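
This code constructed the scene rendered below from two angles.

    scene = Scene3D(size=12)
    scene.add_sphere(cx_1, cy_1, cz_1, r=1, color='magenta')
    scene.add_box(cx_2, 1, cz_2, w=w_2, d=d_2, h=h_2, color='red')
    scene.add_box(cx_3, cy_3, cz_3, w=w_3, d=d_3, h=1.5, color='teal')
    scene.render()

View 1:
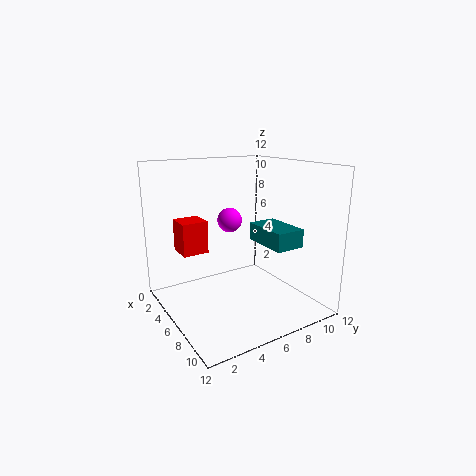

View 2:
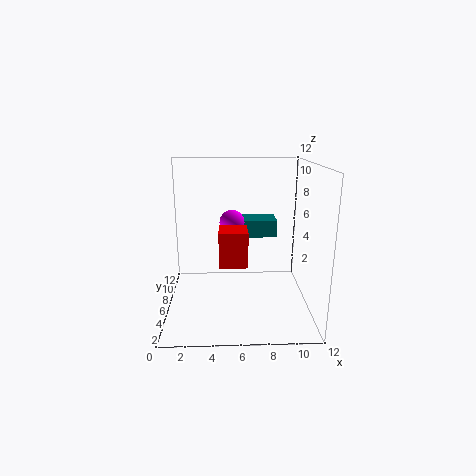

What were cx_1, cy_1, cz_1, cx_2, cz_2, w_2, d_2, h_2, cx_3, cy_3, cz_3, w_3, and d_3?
cx_1 = 5.5; cy_1 = 5.5; cz_1 = 7.5; cx_2 = 4.5; cz_2 = 5.5; w_2 = 2; d_2 = 2; h_2 = 2.5; cx_3 = 5.5; cy_3 = 7.5; cz_3 = 5.5; w_3 = 4; d_3 = 2.5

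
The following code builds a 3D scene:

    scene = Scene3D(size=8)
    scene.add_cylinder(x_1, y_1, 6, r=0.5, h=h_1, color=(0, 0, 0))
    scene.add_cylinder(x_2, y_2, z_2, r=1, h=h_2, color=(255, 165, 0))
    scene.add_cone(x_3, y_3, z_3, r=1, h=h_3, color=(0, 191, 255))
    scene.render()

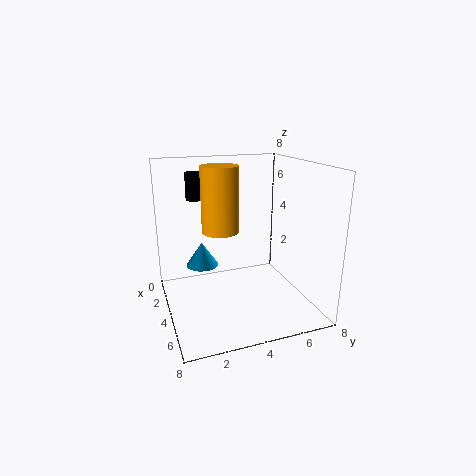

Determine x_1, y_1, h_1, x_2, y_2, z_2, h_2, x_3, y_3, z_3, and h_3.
x_1 = 2.5; y_1 = 2; h_1 = 1.5; x_2 = 4; y_2 = 3; z_2 = 4.5; h_2 = 3.5; x_3 = 1.5; y_3 = 2.5; z_3 = 1.5; h_3 = 1.5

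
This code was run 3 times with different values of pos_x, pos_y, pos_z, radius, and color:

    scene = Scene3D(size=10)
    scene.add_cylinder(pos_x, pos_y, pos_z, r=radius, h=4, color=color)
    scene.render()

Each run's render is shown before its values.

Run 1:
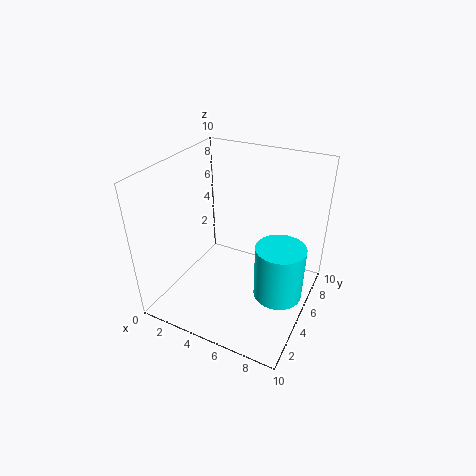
pos_x = 8, pos_y = 5.5, pos_z = 0.75, radius = 1.75, color = 'cyan'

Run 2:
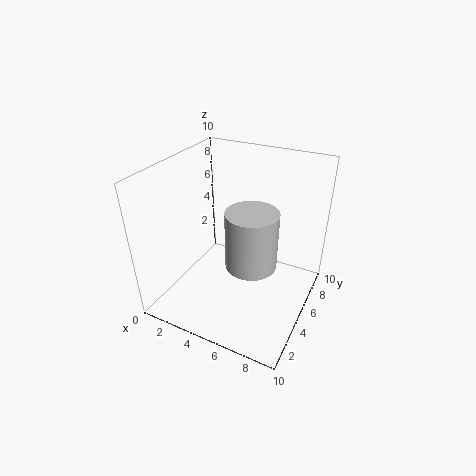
pos_x = 6.25, pos_y = 4.5, pos_z = 3.5, radius = 1.75, color = 'lightgray'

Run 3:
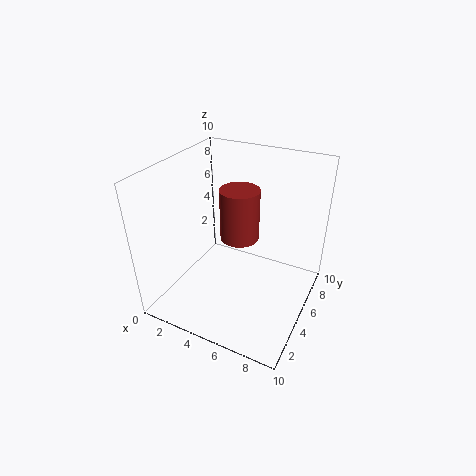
pos_x = 4, pos_y = 7.25, pos_z = 3.5, radius = 1.5, color = 'brown'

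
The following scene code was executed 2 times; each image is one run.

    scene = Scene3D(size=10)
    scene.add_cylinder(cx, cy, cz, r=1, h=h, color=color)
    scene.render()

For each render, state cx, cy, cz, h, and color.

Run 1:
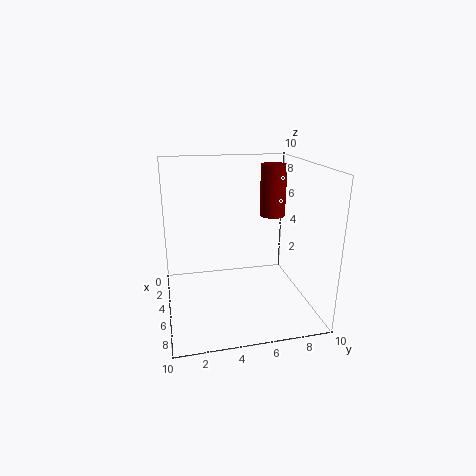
cx = 2, cy = 8.5, cz = 5.5, h = 4, color = 'maroon'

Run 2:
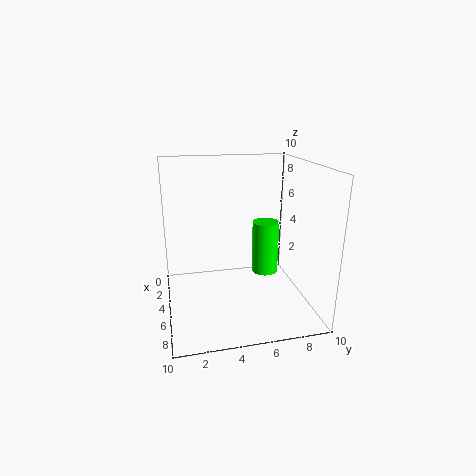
cx = 3.5, cy = 7.5, cz = 1.5, h = 4, color = 'lime'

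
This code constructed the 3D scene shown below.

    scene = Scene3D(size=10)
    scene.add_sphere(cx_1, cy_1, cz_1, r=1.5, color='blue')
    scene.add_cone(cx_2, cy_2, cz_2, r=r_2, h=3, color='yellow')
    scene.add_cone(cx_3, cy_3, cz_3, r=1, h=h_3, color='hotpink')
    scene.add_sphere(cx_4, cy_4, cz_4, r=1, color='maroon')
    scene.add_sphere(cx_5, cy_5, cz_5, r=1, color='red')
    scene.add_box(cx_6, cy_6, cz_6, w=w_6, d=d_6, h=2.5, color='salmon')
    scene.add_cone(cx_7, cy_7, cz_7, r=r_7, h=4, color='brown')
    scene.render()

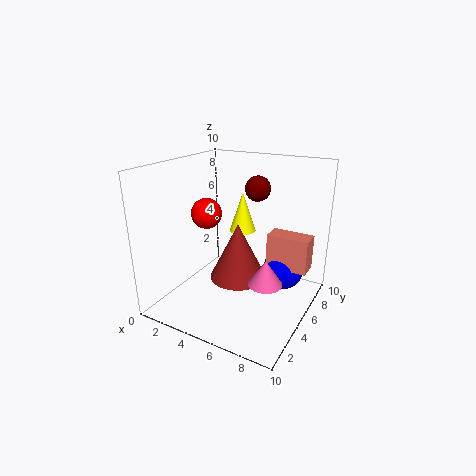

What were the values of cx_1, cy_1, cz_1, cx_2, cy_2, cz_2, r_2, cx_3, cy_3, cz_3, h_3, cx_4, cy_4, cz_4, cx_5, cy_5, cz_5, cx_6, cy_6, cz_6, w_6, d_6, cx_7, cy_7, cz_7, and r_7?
cx_1 = 7.5
cy_1 = 7.5
cz_1 = 2
cx_2 = 4
cy_2 = 7.5
cz_2 = 4.5
r_2 = 1
cx_3 = 8.5
cy_3 = 2
cz_3 = 4
h_3 = 1.5
cx_4 = 4.5
cy_4 = 9
cz_4 = 7.5
cx_5 = 3.5
cy_5 = 3.5
cz_5 = 7
cx_6 = 6.5
cy_6 = 6.5
cz_6 = 2.5
w_6 = 3
d_6 = 1.5
cx_7 = 5
cy_7 = 5
cz_7 = 2
r_7 = 2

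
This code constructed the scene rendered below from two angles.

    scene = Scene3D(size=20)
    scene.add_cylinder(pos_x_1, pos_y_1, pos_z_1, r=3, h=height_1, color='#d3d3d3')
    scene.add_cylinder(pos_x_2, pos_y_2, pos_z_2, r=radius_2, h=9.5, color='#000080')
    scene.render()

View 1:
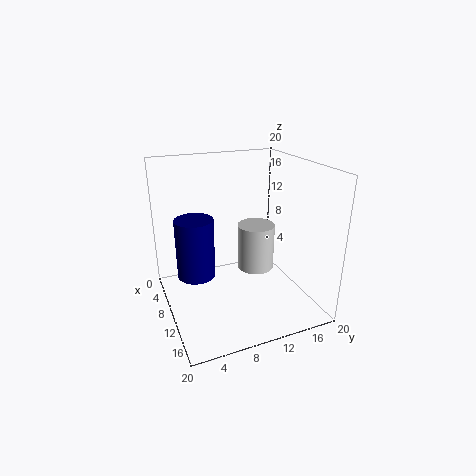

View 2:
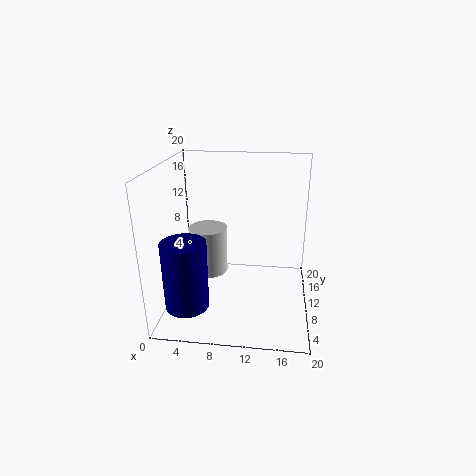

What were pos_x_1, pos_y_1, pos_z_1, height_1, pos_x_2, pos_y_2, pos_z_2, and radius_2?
pos_x_1 = 4.5
pos_y_1 = 15.5
pos_z_1 = 1.5
height_1 = 7.5
pos_x_2 = 3.5
pos_y_2 = 5.5
pos_z_2 = 1.5
radius_2 = 3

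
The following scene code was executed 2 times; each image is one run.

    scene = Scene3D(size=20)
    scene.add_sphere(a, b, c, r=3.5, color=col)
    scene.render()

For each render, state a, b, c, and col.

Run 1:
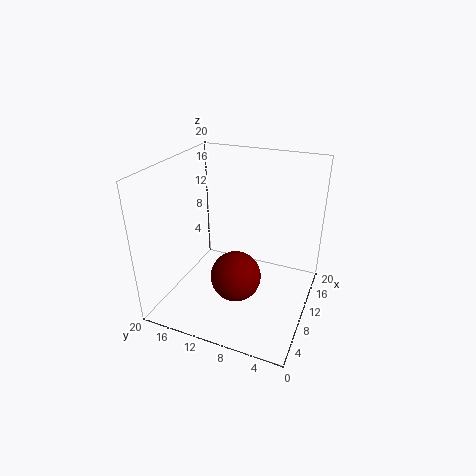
a = 8
b = 9.5
c = 5
col = 'maroon'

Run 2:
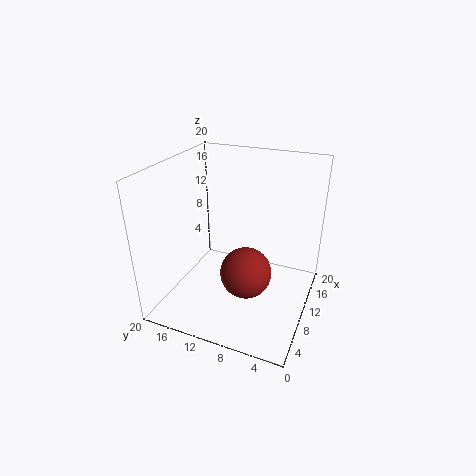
a = 8
b = 8
c = 6
col = 'brown'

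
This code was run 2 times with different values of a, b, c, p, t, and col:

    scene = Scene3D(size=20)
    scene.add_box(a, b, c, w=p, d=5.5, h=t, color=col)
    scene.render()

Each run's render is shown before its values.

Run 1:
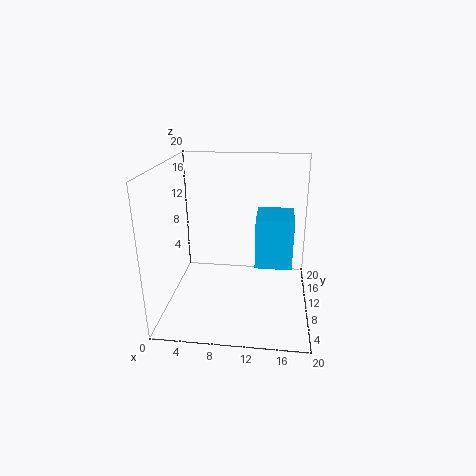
a = 12.5
b = 8
c = 6.5
p = 5
t = 7
col = 'deepskyblue'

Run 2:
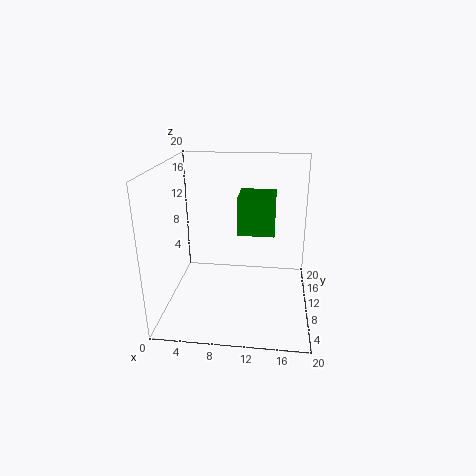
a = 10
b = 8.5
c = 11
p = 5
t = 5
col = 'green'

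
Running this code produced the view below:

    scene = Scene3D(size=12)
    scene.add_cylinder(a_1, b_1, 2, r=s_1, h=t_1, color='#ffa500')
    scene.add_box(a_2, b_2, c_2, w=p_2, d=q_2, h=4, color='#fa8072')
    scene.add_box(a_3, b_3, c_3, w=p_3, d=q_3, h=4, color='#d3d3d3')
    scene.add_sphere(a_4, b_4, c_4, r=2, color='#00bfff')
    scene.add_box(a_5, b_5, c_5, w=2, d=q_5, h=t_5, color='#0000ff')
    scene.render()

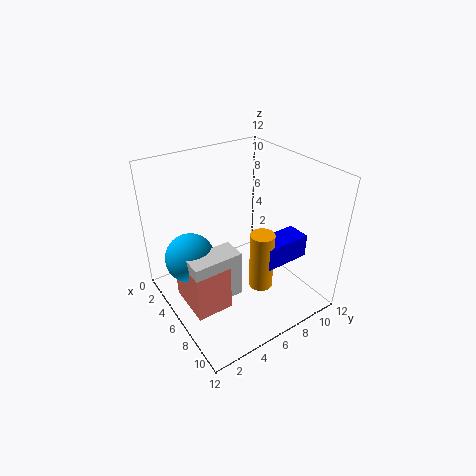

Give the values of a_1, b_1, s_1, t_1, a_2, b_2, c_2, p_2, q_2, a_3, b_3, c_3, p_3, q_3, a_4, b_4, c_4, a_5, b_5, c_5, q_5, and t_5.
a_1 = 8, b_1 = 7, s_1 = 1, t_1 = 5, a_2 = 4, b_2 = 1, c_2 = 1, p_2 = 4, q_2 = 3, a_3 = 6, b_3 = 1, c_3 = 2, p_3 = 2, q_3 = 4, a_4 = 5, b_4 = 2, c_4 = 5, a_5 = 7, b_5 = 7, c_5 = 4, q_5 = 4, t_5 = 2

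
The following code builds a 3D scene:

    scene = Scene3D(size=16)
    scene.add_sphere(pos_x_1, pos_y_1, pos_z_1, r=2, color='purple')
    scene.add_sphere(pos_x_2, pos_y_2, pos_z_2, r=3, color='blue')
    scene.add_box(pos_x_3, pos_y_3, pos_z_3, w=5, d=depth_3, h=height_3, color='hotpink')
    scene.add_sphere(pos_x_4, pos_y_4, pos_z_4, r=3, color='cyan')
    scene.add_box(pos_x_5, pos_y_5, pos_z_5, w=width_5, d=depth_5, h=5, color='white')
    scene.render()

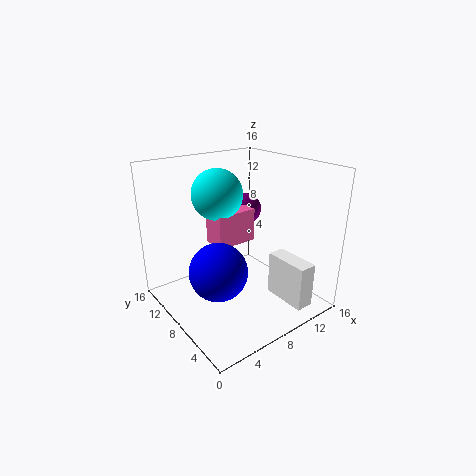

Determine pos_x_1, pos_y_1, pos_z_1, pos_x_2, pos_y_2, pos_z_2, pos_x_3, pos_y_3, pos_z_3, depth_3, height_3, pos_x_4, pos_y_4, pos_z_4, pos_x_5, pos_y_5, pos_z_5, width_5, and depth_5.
pos_x_1 = 13, pos_y_1 = 13, pos_z_1 = 9, pos_x_2 = 4, pos_y_2 = 6, pos_z_2 = 6, pos_x_3 = 7, pos_y_3 = 10, pos_z_3 = 6, depth_3 = 3, height_3 = 4, pos_x_4 = 8, pos_y_4 = 12, pos_z_4 = 12, pos_x_5 = 11, pos_y_5 = 1, pos_z_5 = 1, width_5 = 2, depth_5 = 5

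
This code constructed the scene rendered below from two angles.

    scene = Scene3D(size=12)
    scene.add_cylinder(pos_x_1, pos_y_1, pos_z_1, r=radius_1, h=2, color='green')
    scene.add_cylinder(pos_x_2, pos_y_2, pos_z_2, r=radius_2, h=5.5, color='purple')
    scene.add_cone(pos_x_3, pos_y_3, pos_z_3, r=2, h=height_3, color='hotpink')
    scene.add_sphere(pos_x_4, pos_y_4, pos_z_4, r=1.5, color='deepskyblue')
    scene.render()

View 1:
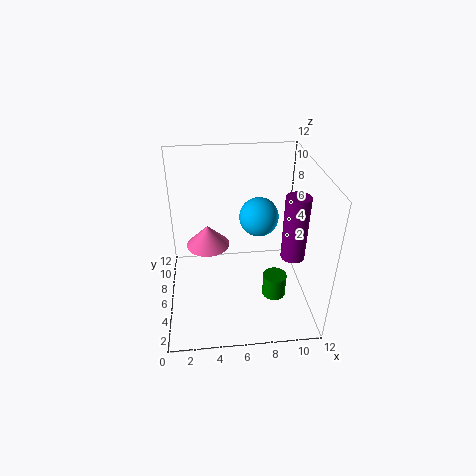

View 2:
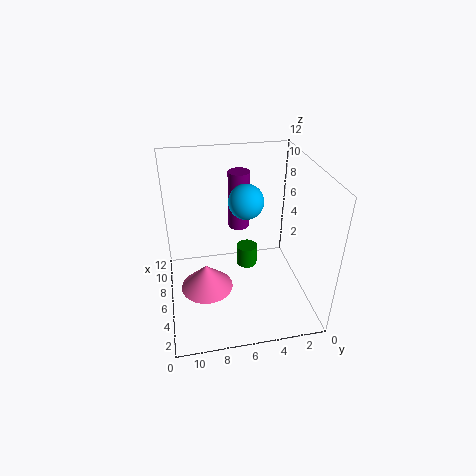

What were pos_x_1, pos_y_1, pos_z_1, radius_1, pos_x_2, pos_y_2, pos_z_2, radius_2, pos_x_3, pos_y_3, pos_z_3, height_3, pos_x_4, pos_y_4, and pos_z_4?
pos_x_1 = 9, pos_y_1 = 4.5, pos_z_1 = 1, radius_1 = 1, pos_x_2 = 10.5, pos_y_2 = 5, pos_z_2 = 4.5, radius_2 = 1, pos_x_3 = 3.5, pos_y_3 = 9, pos_z_3 = 3.5, height_3 = 2, pos_x_4 = 7.5, pos_y_4 = 5, pos_z_4 = 8.5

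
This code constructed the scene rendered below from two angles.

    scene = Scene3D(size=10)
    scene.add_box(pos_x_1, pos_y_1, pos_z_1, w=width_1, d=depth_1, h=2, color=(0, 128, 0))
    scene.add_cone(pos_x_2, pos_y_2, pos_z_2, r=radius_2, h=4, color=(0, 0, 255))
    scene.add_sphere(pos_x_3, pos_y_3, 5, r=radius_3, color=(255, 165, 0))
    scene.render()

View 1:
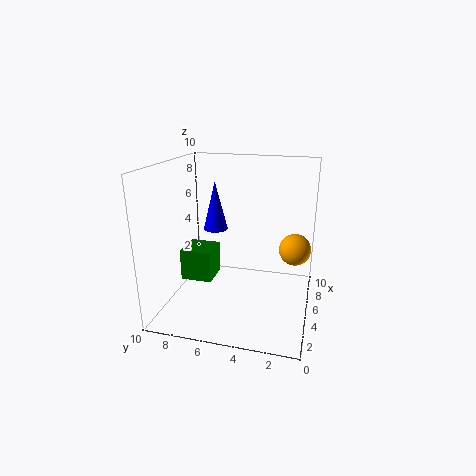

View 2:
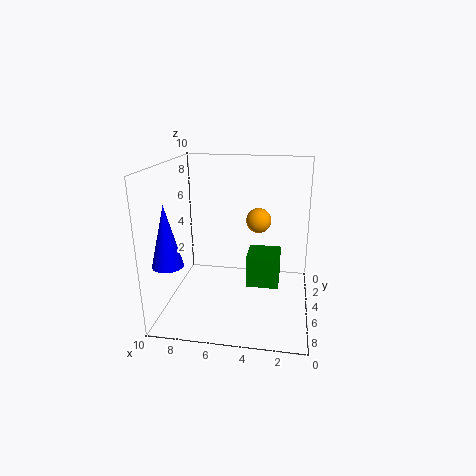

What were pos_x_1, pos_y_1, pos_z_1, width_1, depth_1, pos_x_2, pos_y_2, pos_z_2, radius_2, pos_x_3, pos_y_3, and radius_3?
pos_x_1 = 2; pos_y_1 = 6; pos_z_1 = 3; width_1 = 2; depth_1 = 2; pos_x_2 = 9; pos_y_2 = 8; pos_z_2 = 4; radius_2 = 1; pos_x_3 = 4; pos_y_3 = 1; radius_3 = 1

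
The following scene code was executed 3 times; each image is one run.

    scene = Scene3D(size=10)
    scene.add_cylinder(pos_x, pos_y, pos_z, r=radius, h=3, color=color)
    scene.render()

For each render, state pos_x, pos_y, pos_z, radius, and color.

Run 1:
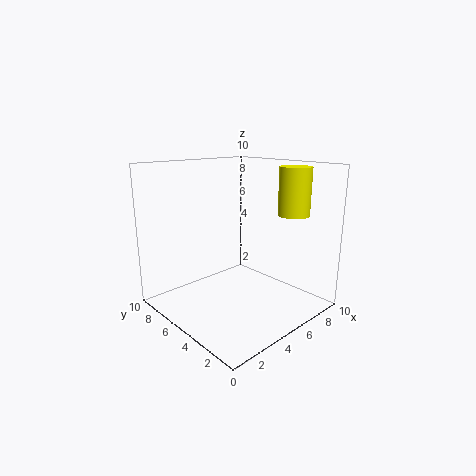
pos_x = 6.5, pos_y = 1.5, pos_z = 7, radius = 1, color = 'yellow'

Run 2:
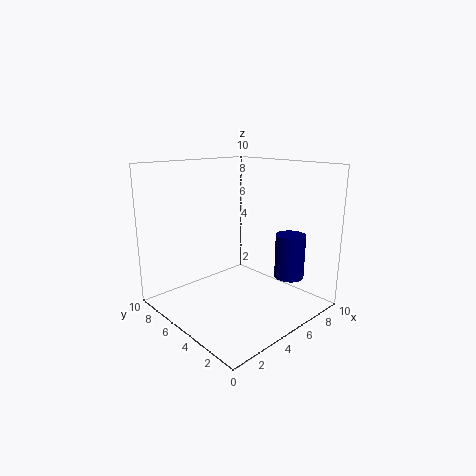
pos_x = 7, pos_y = 2, pos_z = 2.5, radius = 1, color = 'navy'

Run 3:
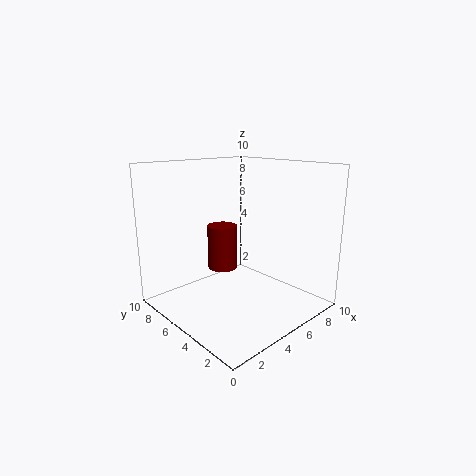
pos_x = 4, pos_y = 5.5, pos_z = 3, radius = 1, color = 'maroon'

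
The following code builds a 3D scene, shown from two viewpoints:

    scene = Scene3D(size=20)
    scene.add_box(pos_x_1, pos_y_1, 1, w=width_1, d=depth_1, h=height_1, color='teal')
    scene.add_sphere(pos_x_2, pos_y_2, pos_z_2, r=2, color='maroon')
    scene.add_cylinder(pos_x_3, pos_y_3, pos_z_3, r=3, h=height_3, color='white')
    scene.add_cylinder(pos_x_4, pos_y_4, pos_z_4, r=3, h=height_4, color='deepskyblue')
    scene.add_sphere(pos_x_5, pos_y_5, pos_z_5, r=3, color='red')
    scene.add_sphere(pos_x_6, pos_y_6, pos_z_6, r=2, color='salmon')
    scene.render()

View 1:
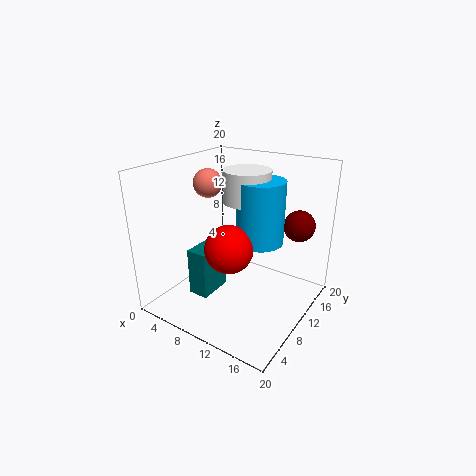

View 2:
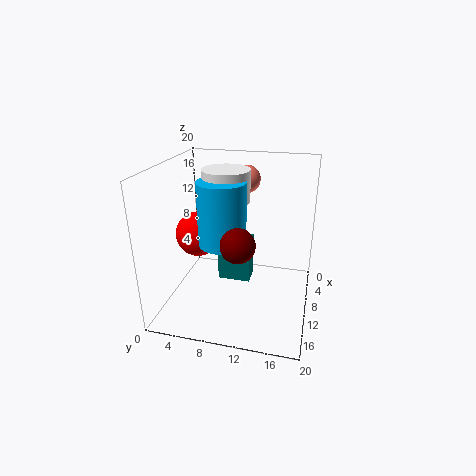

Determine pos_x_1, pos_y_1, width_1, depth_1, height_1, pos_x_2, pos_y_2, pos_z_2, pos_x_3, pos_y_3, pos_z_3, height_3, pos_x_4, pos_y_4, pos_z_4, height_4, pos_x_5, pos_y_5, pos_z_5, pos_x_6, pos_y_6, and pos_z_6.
pos_x_1 = 4
pos_y_1 = 6
width_1 = 3
depth_1 = 5
height_1 = 7
pos_x_2 = 18
pos_y_2 = 12
pos_z_2 = 13
pos_x_3 = 12
pos_y_3 = 9
pos_z_3 = 16
height_3 = 4
pos_x_4 = 14
pos_y_4 = 9
pos_z_4 = 11
height_4 = 8
pos_x_5 = 12
pos_y_5 = 5
pos_z_5 = 11
pos_x_6 = 5
pos_y_6 = 10
pos_z_6 = 17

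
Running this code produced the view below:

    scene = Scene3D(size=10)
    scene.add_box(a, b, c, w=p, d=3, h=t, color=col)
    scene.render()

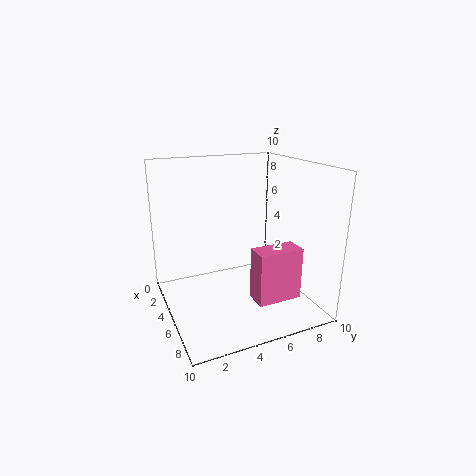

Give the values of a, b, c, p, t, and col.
a = 7
b = 5
c = 1.5
p = 1.5
t = 3.5
col = 'hotpink'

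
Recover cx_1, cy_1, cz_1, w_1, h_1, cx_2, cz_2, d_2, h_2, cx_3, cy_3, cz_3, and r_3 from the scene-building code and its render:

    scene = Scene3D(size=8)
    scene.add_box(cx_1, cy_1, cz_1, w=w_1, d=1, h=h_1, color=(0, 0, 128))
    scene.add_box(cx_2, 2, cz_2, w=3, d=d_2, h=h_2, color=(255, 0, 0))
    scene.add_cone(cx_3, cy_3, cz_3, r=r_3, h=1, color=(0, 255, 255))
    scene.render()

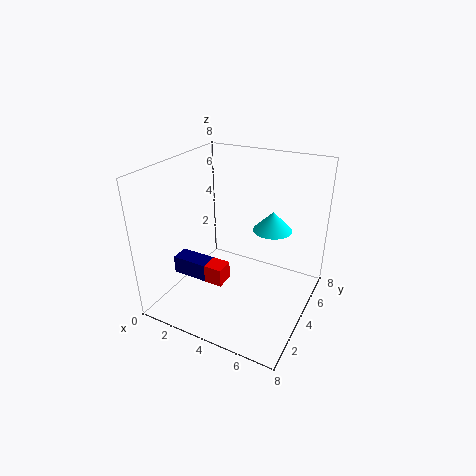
cx_1 = 1
cy_1 = 2
cz_1 = 2
w_1 = 2
h_1 = 1
cx_2 = 1
cz_2 = 2
d_2 = 1
h_2 = 1
cx_3 = 6
cy_3 = 4
cz_3 = 5
r_3 = 1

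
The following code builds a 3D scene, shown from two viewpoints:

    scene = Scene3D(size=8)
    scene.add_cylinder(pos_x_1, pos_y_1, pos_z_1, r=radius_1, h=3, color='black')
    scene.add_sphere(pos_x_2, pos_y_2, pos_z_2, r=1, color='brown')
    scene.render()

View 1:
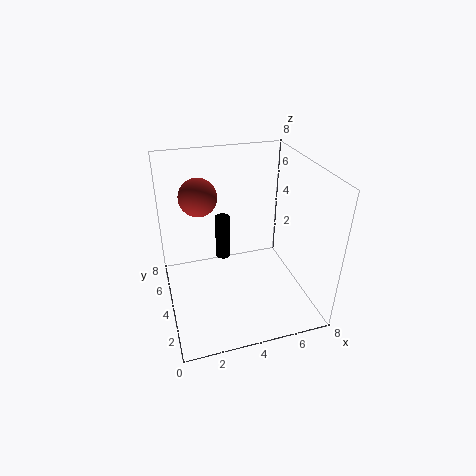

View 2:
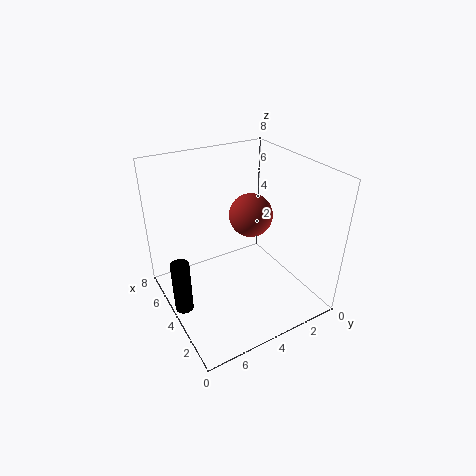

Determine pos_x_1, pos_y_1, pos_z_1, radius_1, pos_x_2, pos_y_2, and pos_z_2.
pos_x_1 = 4; pos_y_1 = 7.5; pos_z_1 = 0.5; radius_1 = 0.5; pos_x_2 = 2; pos_y_2 = 4.5; pos_z_2 = 6.5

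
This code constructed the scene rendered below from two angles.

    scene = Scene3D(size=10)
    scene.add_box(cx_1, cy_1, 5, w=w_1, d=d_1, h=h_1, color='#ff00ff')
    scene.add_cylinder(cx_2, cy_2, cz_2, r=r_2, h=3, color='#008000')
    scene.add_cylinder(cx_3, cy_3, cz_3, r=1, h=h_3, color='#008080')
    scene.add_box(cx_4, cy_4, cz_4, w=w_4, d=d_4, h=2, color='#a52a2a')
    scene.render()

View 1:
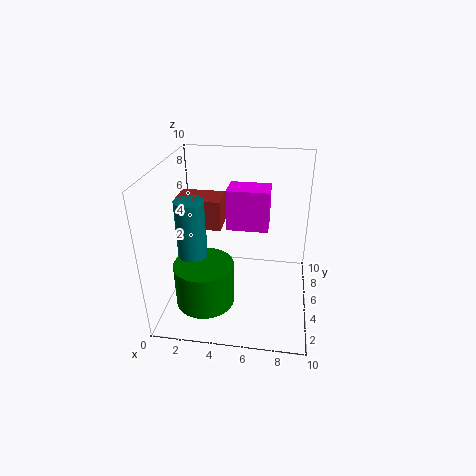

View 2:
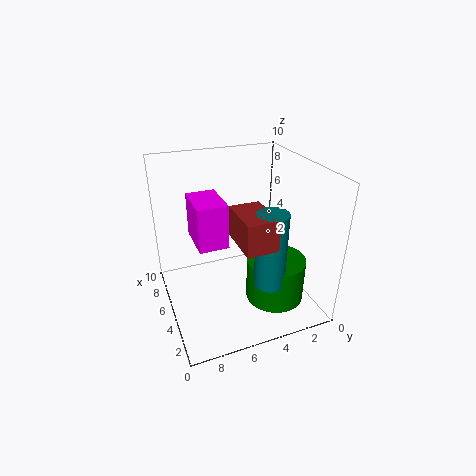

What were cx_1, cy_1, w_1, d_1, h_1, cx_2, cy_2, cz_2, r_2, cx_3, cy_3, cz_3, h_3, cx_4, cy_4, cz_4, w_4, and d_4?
cx_1 = 4, cy_1 = 6, w_1 = 3, d_1 = 2, h_1 = 3, cx_2 = 3, cy_2 = 3, cz_2 = 1, r_2 = 2, cx_3 = 2, cy_3 = 4, cz_3 = 3, h_3 = 5, cx_4 = 1, cy_4 = 4, cz_4 = 6, w_4 = 3, d_4 = 2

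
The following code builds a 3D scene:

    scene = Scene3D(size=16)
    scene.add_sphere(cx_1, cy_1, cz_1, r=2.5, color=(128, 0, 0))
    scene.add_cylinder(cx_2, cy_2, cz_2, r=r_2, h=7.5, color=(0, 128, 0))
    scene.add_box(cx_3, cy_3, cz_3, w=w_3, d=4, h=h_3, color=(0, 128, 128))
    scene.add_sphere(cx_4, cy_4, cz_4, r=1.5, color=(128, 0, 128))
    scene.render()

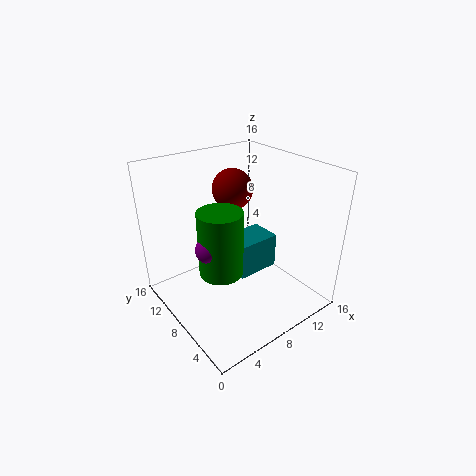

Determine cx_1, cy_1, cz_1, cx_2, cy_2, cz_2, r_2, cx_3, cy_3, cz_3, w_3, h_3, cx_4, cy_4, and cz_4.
cx_1 = 11; cy_1 = 13; cz_1 = 11.5; cx_2 = 6; cy_2 = 8.5; cz_2 = 4; r_2 = 2.5; cx_3 = 9.5; cy_3 = 9; cz_3 = 1; w_3 = 5.5; h_3 = 4.5; cx_4 = 4.5; cy_4 = 8.5; cz_4 = 7.5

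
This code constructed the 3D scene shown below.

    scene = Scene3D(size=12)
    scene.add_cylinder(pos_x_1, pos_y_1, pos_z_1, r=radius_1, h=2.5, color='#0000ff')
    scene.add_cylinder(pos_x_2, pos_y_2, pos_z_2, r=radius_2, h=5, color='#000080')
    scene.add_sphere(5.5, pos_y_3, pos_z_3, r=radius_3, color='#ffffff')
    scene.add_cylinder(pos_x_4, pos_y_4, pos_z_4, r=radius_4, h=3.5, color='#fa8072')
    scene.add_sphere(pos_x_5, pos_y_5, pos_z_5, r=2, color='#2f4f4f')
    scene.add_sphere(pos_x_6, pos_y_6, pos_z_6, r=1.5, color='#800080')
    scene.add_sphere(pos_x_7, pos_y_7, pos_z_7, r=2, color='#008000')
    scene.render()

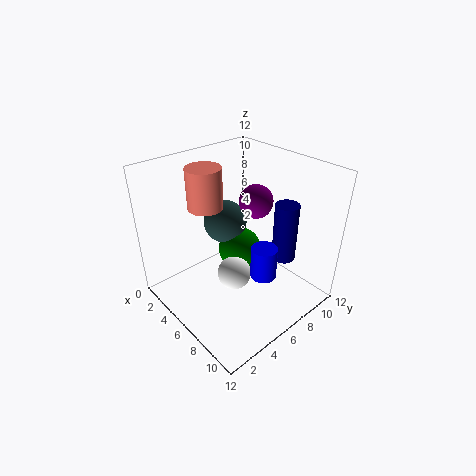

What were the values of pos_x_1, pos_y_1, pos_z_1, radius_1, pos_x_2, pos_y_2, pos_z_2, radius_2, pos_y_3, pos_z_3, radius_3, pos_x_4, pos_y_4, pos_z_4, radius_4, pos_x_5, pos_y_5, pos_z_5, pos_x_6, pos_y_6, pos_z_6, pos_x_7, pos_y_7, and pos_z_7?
pos_x_1 = 9.5, pos_y_1 = 5.5, pos_z_1 = 4.5, radius_1 = 1, pos_x_2 = 8.5, pos_y_2 = 9, pos_z_2 = 4, radius_2 = 1, pos_y_3 = 6, pos_z_3 = 2, radius_3 = 1.5, pos_x_4 = 3, pos_y_4 = 5, pos_z_4 = 8, radius_4 = 1.5, pos_x_5 = 2.5, pos_y_5 = 7.5, pos_z_5 = 5.5, pos_x_6 = 5, pos_y_6 = 9, pos_z_6 = 8, pos_x_7 = 4, pos_y_7 = 8, pos_z_7 = 3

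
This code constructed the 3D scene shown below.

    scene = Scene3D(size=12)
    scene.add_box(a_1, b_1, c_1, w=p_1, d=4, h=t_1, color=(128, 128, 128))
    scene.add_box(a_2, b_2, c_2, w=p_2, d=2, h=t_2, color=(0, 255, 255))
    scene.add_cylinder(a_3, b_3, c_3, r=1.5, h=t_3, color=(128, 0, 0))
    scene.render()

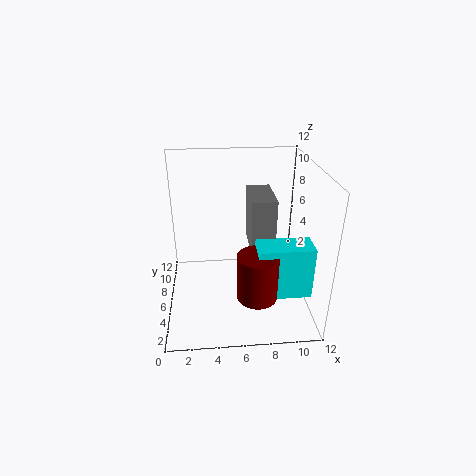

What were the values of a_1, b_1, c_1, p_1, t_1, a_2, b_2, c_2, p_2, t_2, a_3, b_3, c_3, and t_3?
a_1 = 7, b_1 = 5, c_1 = 5, p_1 = 2, t_1 = 4.5, a_2 = 7, b_2 = 1, c_2 = 3.5, p_2 = 4, t_2 = 4, a_3 = 7, b_3 = 1.5, c_3 = 3.5, t_3 = 3.5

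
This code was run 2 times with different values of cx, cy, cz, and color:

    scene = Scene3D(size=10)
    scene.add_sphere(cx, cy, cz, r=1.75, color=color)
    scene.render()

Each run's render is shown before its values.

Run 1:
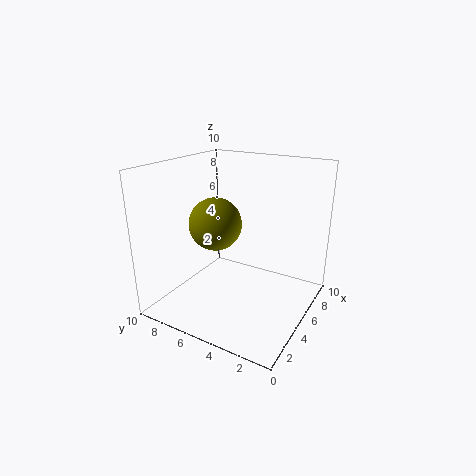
cx = 3.75, cy = 6, cz = 6.25, color = 'olive'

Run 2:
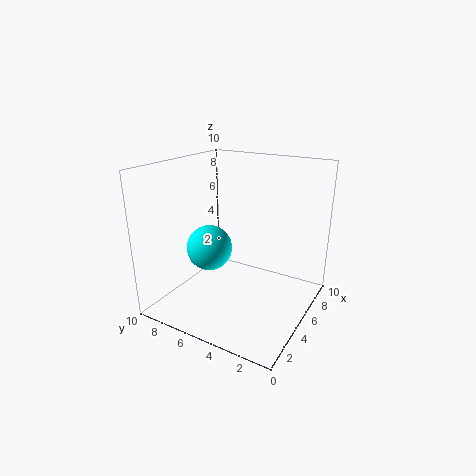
cx = 5.75, cy = 8, cz = 3.25, color = 'cyan'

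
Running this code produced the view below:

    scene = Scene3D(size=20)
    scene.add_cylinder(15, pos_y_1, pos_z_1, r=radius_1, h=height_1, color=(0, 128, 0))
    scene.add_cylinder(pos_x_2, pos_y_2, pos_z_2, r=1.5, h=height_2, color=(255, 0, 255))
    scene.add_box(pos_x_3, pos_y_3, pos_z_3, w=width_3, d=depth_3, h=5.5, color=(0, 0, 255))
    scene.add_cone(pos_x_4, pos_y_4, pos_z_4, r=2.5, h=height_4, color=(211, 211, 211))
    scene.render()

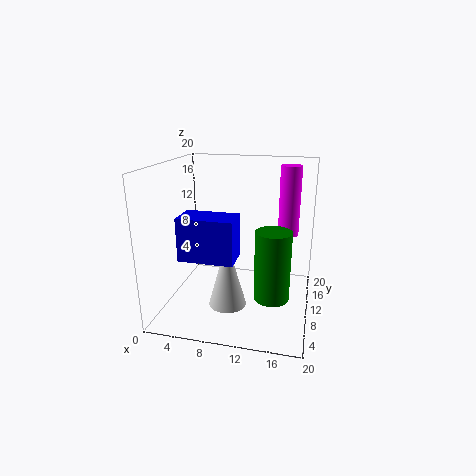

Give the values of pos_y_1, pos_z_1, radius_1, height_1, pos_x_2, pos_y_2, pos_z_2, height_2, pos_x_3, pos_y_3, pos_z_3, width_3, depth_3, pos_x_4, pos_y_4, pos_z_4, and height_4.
pos_y_1 = 9.5
pos_z_1 = 1.5
radius_1 = 2.5
height_1 = 10
pos_x_2 = 16.5
pos_y_2 = 14.5
pos_z_2 = 9.5
height_2 = 10
pos_x_3 = 4
pos_y_3 = 3
pos_z_3 = 9
width_3 = 7
depth_3 = 4
pos_x_4 = 9.5
pos_y_4 = 6
pos_z_4 = 2
height_4 = 9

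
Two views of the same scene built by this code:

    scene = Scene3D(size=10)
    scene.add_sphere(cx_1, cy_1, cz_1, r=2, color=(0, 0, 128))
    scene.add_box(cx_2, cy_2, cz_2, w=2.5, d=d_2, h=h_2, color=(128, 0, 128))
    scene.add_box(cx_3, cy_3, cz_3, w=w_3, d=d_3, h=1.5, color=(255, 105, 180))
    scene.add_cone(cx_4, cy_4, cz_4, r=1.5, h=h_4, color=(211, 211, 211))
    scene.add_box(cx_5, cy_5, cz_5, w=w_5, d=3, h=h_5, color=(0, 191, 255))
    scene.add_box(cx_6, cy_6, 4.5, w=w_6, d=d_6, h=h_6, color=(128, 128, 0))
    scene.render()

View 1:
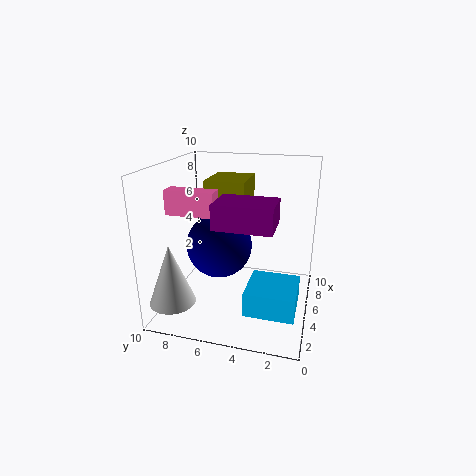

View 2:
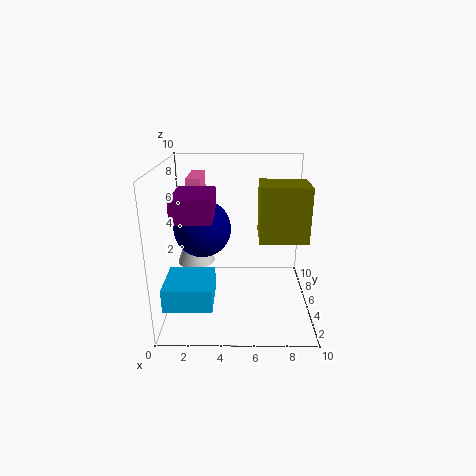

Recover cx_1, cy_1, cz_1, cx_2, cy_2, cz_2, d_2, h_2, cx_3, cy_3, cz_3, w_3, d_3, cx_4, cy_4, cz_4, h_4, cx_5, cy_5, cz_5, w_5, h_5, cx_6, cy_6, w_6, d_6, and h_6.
cx_1 = 2.5, cy_1 = 5.5, cz_1 = 5.5, cx_2 = 1, cy_2 = 2, cz_2 = 7, d_2 = 3.5, h_2 = 1.5, cx_3 = 1.5, cy_3 = 5.5, cz_3 = 7.5, w_3 = 1, d_3 = 3, cx_4 = 1.5, cy_4 = 8.5, cz_4 = 1.5, h_4 = 4, cx_5 = 0.5, cy_5 = 0.5, cz_5 = 2, w_5 = 3, h_5 = 1.5, cx_6 = 6.5, cy_6 = 5, w_6 = 3.5, d_6 = 3, h_6 = 4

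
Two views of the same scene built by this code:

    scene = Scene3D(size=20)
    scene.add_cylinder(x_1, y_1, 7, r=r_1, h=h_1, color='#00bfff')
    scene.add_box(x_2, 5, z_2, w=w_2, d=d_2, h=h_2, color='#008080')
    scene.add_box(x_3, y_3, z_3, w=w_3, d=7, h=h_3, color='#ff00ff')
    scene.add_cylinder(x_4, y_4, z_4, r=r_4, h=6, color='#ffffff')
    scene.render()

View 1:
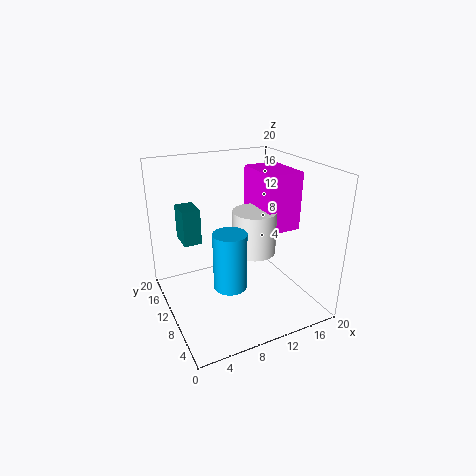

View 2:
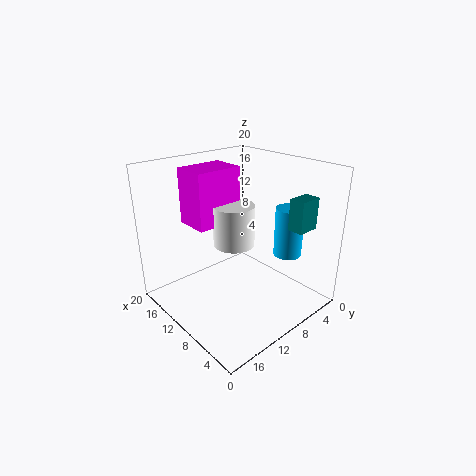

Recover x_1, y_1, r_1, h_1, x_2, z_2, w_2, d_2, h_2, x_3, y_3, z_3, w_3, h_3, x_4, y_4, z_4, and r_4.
x_1 = 6; y_1 = 4; r_1 = 2; h_1 = 7; x_2 = 1; z_2 = 13; w_2 = 2; d_2 = 3; h_2 = 4; x_3 = 13; y_3 = 7; z_3 = 11; w_3 = 5; h_3 = 8; x_4 = 12; y_4 = 9; z_4 = 8; r_4 = 3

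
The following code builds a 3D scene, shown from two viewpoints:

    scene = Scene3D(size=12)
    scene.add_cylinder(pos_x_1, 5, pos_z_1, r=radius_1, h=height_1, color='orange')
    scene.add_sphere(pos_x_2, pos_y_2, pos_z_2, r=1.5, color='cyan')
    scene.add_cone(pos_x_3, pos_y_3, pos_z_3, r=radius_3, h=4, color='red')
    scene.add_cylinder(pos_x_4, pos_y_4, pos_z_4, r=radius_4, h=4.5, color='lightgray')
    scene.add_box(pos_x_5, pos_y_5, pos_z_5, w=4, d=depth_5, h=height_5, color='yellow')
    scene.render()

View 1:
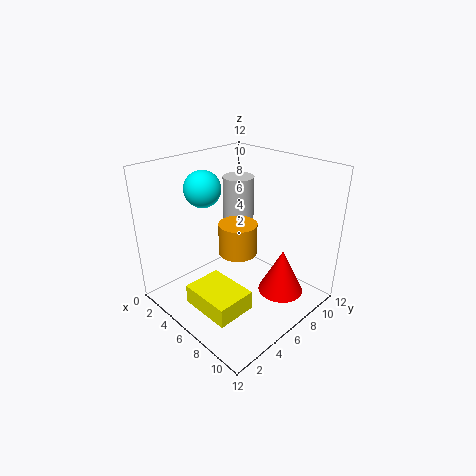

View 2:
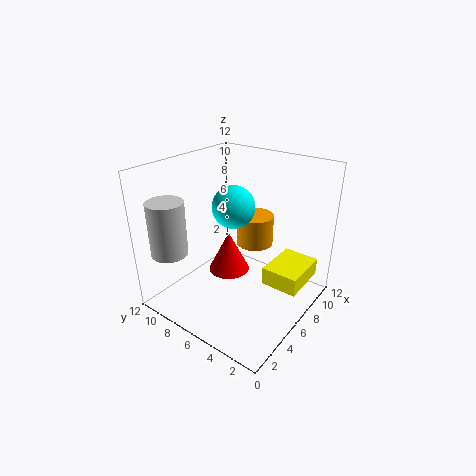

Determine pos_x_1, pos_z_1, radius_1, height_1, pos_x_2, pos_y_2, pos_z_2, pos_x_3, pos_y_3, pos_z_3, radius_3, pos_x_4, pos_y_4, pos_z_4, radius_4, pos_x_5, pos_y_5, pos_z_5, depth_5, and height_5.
pos_x_1 = 7; pos_z_1 = 5.5; radius_1 = 1.5; height_1 = 2.5; pos_x_2 = 3.5; pos_y_2 = 4.5; pos_z_2 = 10; pos_x_3 = 8.5; pos_y_3 = 9; pos_z_3 = 0.5; radius_3 = 2; pos_x_4 = 2; pos_y_4 = 10; pos_z_4 = 5; radius_4 = 1.5; pos_x_5 = 6; pos_y_5 = 0.5; pos_z_5 = 2.5; depth_5 = 3; height_5 = 1.5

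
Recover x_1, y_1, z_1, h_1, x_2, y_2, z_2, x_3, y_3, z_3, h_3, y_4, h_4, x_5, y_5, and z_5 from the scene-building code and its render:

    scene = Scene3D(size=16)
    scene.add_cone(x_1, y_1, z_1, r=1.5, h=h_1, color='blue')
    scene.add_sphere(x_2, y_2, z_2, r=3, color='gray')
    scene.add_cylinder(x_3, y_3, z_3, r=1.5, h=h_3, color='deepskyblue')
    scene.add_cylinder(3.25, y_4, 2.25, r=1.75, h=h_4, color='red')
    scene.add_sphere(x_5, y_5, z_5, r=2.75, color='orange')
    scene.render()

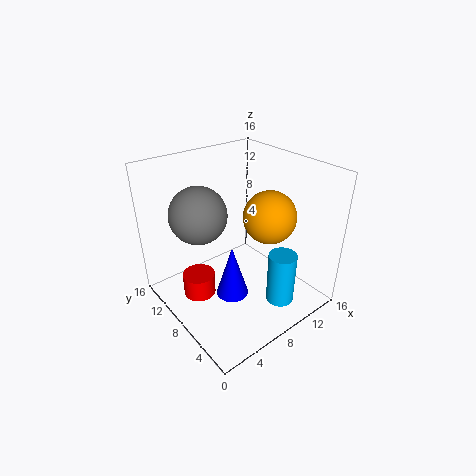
x_1 = 3.5
y_1 = 3.25
z_1 = 6
h_1 = 5
x_2 = 4
y_2 = 9.5
z_2 = 11.5
x_3 = 9.75
y_3 = 2.75
z_3 = 2
h_3 = 5.75
y_4 = 9
h_4 = 2.5
x_5 = 9.75
y_5 = 5
z_5 = 11.25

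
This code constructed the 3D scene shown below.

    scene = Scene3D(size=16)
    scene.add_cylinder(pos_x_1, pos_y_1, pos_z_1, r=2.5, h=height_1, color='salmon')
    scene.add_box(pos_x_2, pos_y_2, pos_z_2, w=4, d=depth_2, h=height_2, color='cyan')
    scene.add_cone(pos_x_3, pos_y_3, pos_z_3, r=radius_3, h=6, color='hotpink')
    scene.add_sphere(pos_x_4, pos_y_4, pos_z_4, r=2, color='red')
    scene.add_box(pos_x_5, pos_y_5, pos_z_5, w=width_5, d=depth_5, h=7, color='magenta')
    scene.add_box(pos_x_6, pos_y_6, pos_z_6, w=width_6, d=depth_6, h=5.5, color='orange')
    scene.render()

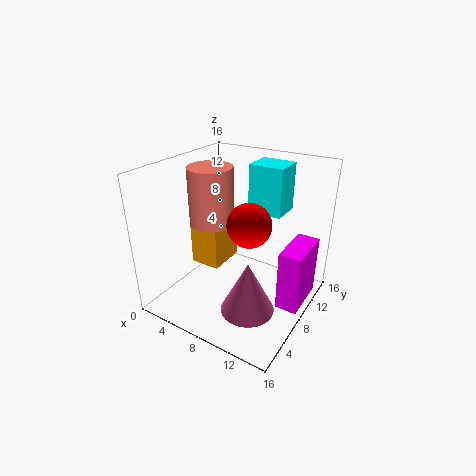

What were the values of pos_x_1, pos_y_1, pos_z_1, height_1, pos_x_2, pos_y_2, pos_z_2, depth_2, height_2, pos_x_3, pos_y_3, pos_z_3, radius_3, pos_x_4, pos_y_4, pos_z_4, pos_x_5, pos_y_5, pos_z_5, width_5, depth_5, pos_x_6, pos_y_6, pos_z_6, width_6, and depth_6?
pos_x_1 = 4.5, pos_y_1 = 8, pos_z_1 = 9, height_1 = 6.5, pos_x_2 = 7.5, pos_y_2 = 11, pos_z_2 = 10, depth_2 = 3.5, height_2 = 5.5, pos_x_3 = 10.5, pos_y_3 = 6, pos_z_3 = 0.5, radius_3 = 3, pos_x_4 = 12, pos_y_4 = 3.5, pos_z_4 = 12.5, pos_x_5 = 13, pos_y_5 = 8, pos_z_5 = 0.5, width_5 = 2.5, depth_5 = 5.5, pos_x_6 = 2.5, pos_y_6 = 6.5, pos_z_6 = 4, width_6 = 3.5, depth_6 = 4.5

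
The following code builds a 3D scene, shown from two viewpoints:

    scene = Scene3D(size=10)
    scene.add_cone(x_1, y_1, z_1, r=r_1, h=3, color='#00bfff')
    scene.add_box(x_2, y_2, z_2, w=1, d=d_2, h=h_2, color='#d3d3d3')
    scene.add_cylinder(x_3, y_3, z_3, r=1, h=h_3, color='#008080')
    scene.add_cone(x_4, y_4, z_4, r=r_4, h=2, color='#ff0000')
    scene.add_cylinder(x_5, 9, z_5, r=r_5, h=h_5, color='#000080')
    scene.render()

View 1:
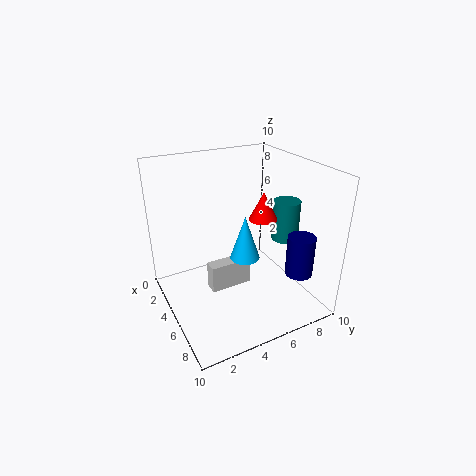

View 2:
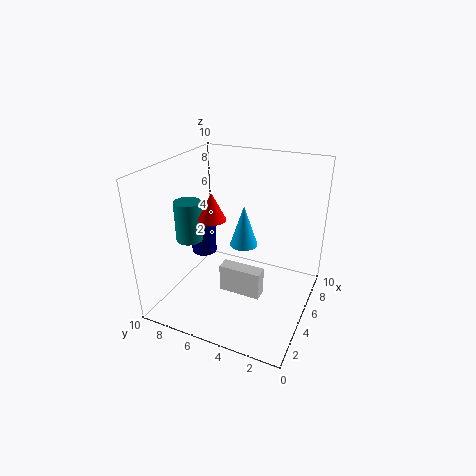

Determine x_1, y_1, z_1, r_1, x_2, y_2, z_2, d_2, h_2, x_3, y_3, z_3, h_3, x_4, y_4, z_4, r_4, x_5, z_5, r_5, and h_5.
x_1 = 6
y_1 = 5
z_1 = 4
r_1 = 1
x_2 = 4
y_2 = 3
z_2 = 1
d_2 = 3
h_2 = 2
x_3 = 5
y_3 = 9
z_3 = 4
h_3 = 3
x_4 = 5
y_4 = 7
z_4 = 6
r_4 = 1
x_5 = 7
z_5 = 2
r_5 = 1
h_5 = 3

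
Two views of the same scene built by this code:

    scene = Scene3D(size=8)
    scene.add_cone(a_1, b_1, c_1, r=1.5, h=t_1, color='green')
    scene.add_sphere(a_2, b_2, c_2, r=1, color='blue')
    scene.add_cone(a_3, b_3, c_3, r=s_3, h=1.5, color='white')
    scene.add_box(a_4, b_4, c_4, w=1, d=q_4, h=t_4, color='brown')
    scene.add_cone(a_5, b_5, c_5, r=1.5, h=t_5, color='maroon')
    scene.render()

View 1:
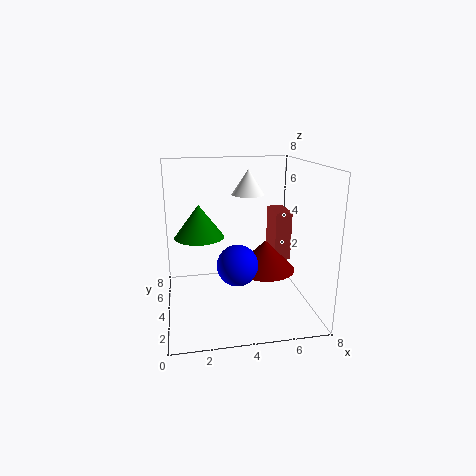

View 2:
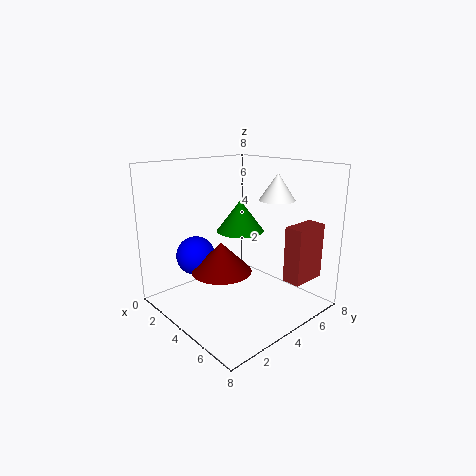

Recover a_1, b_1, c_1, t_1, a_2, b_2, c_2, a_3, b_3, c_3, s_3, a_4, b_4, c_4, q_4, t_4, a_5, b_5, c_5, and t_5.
a_1 = 2; b_1 = 6; c_1 = 3.5; t_1 = 2; a_2 = 3.5; b_2 = 1.5; c_2 = 3.5; a_3 = 5; b_3 = 6; c_3 = 6; s_3 = 1; a_4 = 6.5; b_4 = 5; c_4 = 2; q_4 = 2; t_4 = 3; a_5 = 5; b_5 = 2; c_5 = 3; t_5 = 1.5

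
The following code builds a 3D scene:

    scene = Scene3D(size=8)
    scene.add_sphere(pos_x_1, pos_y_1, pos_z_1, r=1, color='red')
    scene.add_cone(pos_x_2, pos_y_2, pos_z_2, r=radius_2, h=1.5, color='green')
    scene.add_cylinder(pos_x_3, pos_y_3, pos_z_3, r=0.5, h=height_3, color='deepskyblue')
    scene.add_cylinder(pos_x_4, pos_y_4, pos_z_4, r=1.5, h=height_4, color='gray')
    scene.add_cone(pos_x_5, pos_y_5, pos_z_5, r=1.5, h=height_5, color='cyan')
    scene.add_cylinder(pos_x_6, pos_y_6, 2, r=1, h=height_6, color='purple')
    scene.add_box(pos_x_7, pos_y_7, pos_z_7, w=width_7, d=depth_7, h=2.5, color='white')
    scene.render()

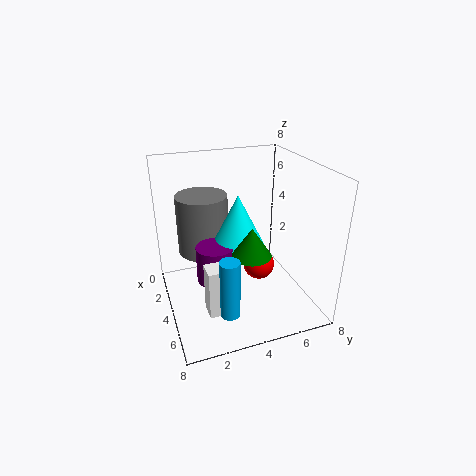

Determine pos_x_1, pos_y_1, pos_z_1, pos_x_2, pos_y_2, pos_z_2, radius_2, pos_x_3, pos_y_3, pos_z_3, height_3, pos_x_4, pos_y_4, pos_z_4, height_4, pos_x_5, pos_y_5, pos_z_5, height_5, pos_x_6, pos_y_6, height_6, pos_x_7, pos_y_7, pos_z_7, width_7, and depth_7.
pos_x_1 = 2.5; pos_y_1 = 6; pos_z_1 = 1; pos_x_2 = 6; pos_y_2 = 4; pos_z_2 = 4; radius_2 = 1; pos_x_3 = 7; pos_y_3 = 2.5; pos_z_3 = 1.5; height_3 = 3; pos_x_4 = 2; pos_y_4 = 2.5; pos_z_4 = 2.5; height_4 = 3.5; pos_x_5 = 4; pos_y_5 = 4; pos_z_5 = 3.5; height_5 = 3; pos_x_6 = 4.5; pos_y_6 = 2.5; height_6 = 2; pos_x_7 = 6; pos_y_7 = 1.5; pos_z_7 = 1.5; width_7 = 1; depth_7 = 1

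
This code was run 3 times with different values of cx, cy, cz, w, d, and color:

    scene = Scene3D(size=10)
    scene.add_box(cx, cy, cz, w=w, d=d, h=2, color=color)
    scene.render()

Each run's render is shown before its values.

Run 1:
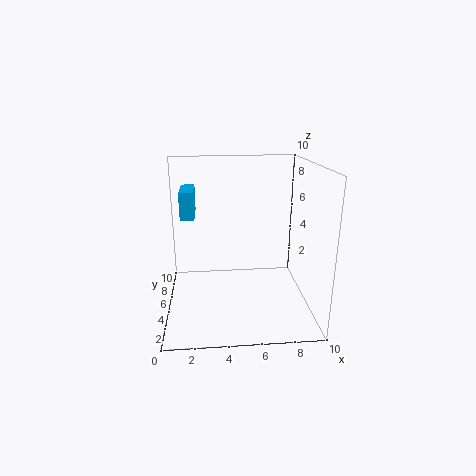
cx = 1
cy = 6
cz = 6
w = 1
d = 3
color = 'deepskyblue'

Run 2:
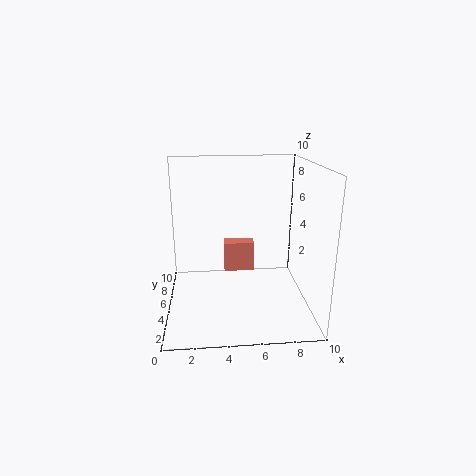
cx = 4
cy = 4
cz = 3
w = 2
d = 1
color = 'salmon'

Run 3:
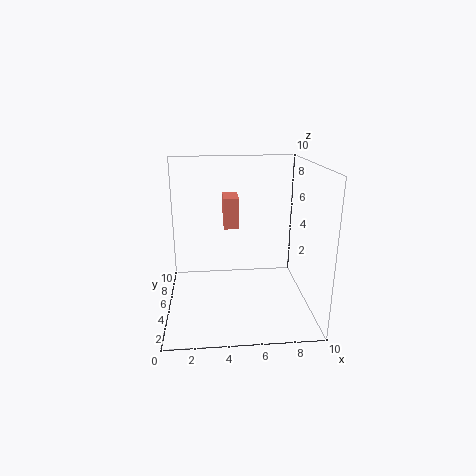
cx = 4
cy = 4
cz = 6
w = 1
d = 2
color = 'salmon'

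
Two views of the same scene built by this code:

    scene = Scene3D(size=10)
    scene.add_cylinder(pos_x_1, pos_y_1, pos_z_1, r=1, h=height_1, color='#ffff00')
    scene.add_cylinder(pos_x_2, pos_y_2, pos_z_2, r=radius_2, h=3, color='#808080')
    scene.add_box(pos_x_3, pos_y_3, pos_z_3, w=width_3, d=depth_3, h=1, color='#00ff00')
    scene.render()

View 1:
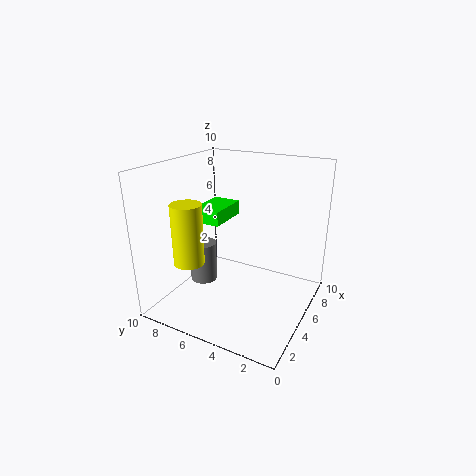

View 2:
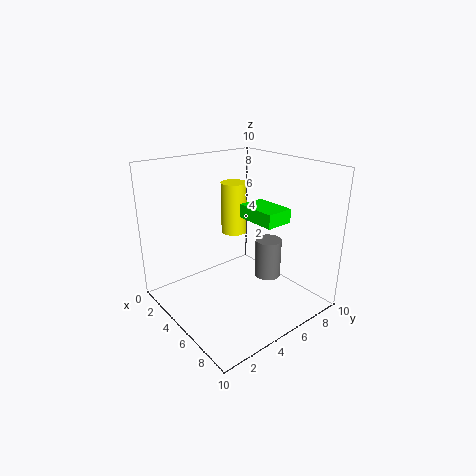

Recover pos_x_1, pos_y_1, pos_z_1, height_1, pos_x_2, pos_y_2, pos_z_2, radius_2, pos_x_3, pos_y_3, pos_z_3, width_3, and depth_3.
pos_x_1 = 2
pos_y_1 = 7
pos_z_1 = 4
height_1 = 4
pos_x_2 = 5
pos_y_2 = 8
pos_z_2 = 1
radius_2 = 1
pos_x_3 = 4
pos_y_3 = 6
pos_z_3 = 6
width_3 = 3
depth_3 = 2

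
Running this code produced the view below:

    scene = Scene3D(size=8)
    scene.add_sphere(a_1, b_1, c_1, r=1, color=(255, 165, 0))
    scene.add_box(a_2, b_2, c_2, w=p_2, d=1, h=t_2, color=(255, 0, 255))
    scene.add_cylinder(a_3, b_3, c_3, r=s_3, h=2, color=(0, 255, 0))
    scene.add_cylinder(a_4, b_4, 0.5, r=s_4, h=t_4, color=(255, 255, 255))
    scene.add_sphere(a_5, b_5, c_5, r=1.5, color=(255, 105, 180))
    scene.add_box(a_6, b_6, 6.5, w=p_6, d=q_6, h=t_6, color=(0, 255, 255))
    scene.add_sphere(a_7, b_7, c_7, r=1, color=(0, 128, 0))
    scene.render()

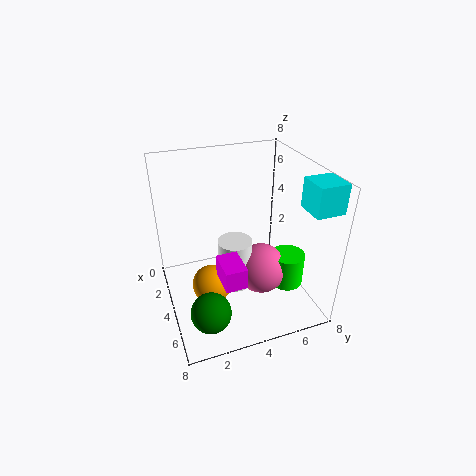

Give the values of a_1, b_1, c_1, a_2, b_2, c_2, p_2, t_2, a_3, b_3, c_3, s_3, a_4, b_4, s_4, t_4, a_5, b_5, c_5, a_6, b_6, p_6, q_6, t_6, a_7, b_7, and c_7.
a_1 = 5.5, b_1 = 2, c_1 = 2.5, a_2 = 6.5, b_2 = 2, c_2 = 4, p_2 = 1.5, t_2 = 1, a_3 = 4.5, b_3 = 7, c_3 = 0.5, s_3 = 1, a_4 = 3.5, b_4 = 4, s_4 = 1, t_4 = 3, a_5 = 4, b_5 = 5.5, c_5 = 1.5, a_6 = 6, b_6 = 6.5, p_6 = 1.5, q_6 = 1.5, t_6 = 1.5, a_7 = 7, b_7 = 1.5, c_7 = 2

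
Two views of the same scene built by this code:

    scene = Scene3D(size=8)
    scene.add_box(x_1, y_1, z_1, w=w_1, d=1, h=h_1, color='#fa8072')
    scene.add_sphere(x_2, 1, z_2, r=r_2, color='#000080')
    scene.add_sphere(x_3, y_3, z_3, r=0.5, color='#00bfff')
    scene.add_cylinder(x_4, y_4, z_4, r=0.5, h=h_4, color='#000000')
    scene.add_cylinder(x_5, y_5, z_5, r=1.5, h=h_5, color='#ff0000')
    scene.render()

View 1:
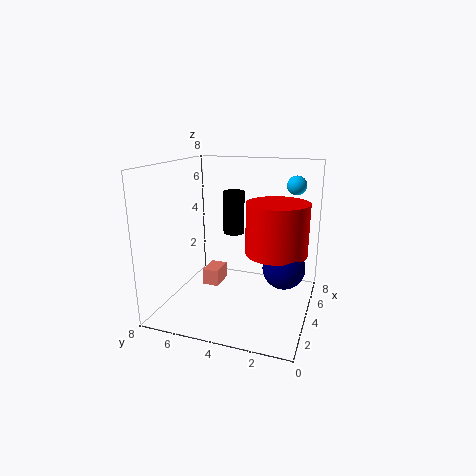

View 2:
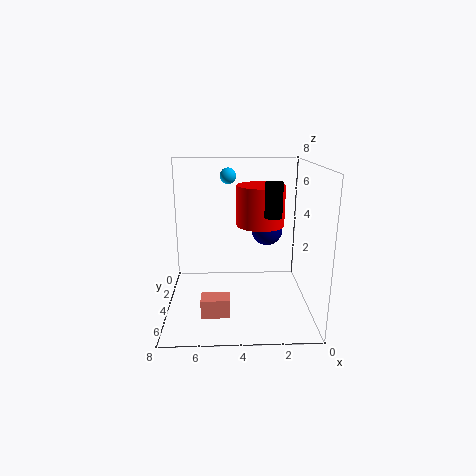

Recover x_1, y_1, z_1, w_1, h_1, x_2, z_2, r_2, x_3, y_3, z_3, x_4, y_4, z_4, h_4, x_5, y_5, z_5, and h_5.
x_1 = 4.5
y_1 = 5.5
z_1 = 0.5
w_1 = 1.5
h_1 = 1
x_2 = 2
z_2 = 3.5
r_2 = 1
x_3 = 4.5
y_3 = 1
z_3 = 7
x_4 = 2
y_4 = 3.5
z_4 = 5
h_4 = 2
x_5 = 2.5
y_5 = 1.5
z_5 = 4
h_5 = 2.5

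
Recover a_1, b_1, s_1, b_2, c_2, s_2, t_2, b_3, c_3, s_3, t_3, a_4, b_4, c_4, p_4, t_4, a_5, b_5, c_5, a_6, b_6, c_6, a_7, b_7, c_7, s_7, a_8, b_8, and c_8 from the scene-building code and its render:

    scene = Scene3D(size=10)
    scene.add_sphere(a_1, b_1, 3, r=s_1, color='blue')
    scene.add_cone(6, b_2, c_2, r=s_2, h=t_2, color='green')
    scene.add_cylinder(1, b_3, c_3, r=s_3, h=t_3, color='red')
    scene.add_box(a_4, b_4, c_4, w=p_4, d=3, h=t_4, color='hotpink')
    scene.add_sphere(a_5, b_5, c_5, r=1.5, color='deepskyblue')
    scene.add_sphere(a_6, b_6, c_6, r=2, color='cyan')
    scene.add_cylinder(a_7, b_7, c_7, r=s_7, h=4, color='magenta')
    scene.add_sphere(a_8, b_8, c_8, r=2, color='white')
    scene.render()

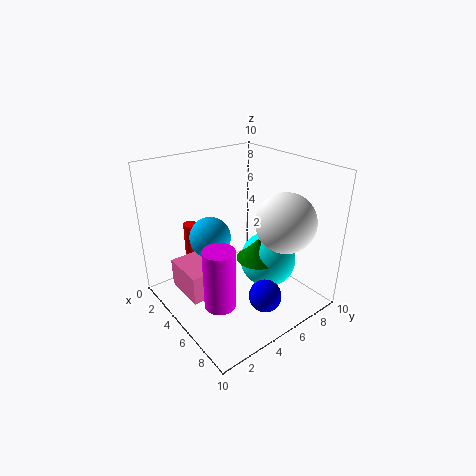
a_1 = 9
b_1 = 4
s_1 = 1
b_2 = 6
c_2 = 3.5
s_2 = 1.5
t_2 = 1.5
b_3 = 3.5
c_3 = 2
s_3 = 0.5
t_3 = 3
a_4 = 2.5
b_4 = 1
c_4 = 1.5
p_4 = 3
t_4 = 2
a_5 = 3
b_5 = 4
c_5 = 4.5
a_6 = 6
b_6 = 7
c_6 = 3
a_7 = 7
b_7 = 2
c_7 = 2
s_7 = 1
a_8 = 7.5
b_8 = 7
c_8 = 6.5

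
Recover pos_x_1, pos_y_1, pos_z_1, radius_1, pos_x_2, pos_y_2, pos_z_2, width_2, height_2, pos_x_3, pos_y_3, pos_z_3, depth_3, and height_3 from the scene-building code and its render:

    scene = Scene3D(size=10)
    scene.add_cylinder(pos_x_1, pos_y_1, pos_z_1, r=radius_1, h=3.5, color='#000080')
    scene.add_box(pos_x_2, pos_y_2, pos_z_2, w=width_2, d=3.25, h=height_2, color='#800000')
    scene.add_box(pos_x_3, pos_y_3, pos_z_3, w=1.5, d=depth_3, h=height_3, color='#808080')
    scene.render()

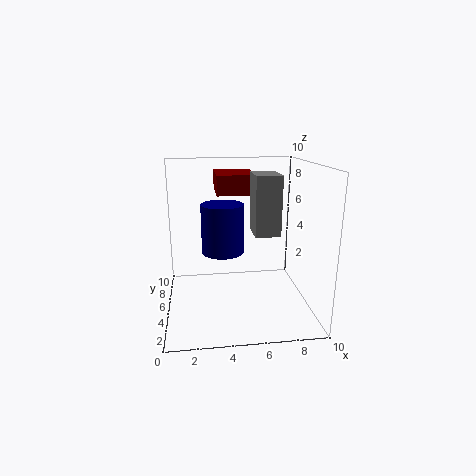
pos_x_1 = 4
pos_y_1 = 5.75
pos_z_1 = 3.75
radius_1 = 1.5
pos_x_2 = 3.5
pos_y_2 = 3.5
pos_z_2 = 8.25
width_2 = 2.5
height_2 = 1.25
pos_x_3 = 5.5
pos_y_3 = 1.25
pos_z_3 = 6.25
depth_3 = 2
height_3 = 3.5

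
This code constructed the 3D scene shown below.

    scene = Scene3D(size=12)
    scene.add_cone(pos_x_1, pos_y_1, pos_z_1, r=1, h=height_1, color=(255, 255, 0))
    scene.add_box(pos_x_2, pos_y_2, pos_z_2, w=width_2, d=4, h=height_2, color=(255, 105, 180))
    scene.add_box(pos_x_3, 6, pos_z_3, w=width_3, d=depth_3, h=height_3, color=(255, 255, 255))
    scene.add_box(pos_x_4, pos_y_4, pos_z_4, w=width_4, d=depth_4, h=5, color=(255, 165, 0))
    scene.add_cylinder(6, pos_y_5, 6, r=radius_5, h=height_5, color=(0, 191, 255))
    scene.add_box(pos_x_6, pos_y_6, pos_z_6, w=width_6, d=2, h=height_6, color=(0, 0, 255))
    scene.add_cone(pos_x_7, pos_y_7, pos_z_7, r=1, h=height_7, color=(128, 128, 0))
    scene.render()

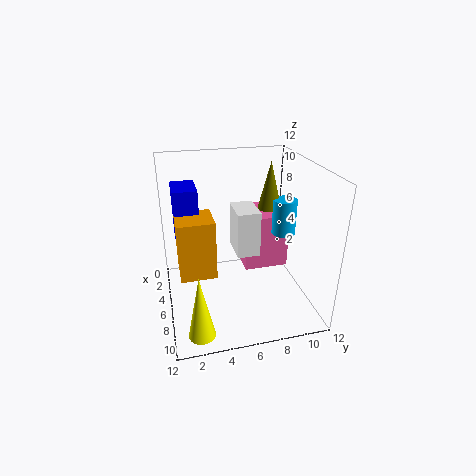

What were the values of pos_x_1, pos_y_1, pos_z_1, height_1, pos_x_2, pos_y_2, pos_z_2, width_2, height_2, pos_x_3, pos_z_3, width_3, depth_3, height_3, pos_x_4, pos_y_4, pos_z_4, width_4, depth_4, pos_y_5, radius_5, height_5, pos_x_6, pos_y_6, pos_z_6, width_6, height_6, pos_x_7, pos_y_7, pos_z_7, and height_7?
pos_x_1 = 11
pos_y_1 = 2
pos_z_1 = 1
height_1 = 5
pos_x_2 = 1
pos_y_2 = 7
pos_z_2 = 2
width_2 = 4
height_2 = 5
pos_x_3 = 3
pos_z_3 = 4
width_3 = 3
depth_3 = 2
height_3 = 4
pos_x_4 = 4
pos_y_4 = 1
pos_z_4 = 3
width_4 = 3
depth_4 = 3
pos_y_5 = 10
radius_5 = 1
height_5 = 3
pos_x_6 = 2
pos_y_6 = 1
pos_z_6 = 5
width_6 = 3
height_6 = 5
pos_x_7 = 5
pos_y_7 = 9
pos_z_7 = 8
height_7 = 4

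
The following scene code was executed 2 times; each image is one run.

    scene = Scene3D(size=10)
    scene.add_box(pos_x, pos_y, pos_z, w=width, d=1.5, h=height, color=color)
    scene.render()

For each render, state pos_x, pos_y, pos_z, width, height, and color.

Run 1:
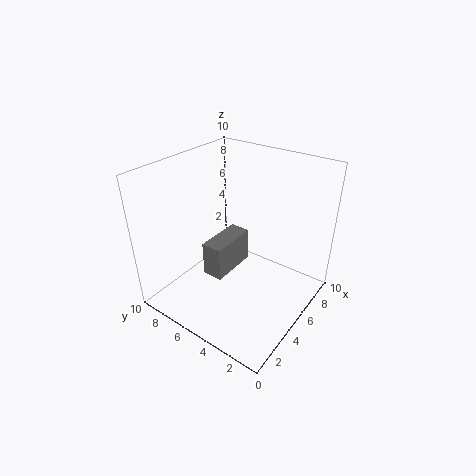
pos_x = 3.5
pos_y = 5.5
pos_z = 2
width = 3.5
height = 2.5
color = 'gray'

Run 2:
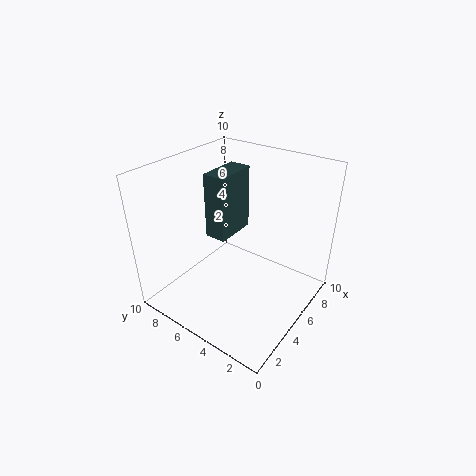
pos_x = 4
pos_y = 5.5
pos_z = 5
width = 3
height = 4.5
color = 'darkslategray'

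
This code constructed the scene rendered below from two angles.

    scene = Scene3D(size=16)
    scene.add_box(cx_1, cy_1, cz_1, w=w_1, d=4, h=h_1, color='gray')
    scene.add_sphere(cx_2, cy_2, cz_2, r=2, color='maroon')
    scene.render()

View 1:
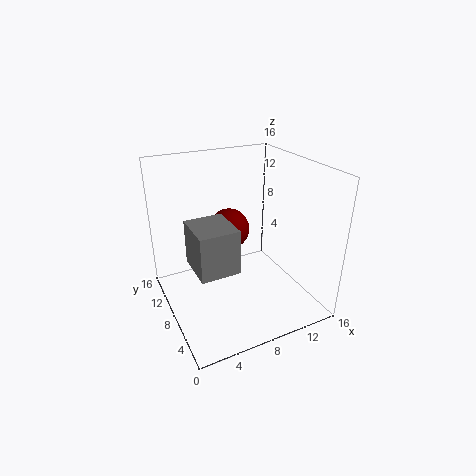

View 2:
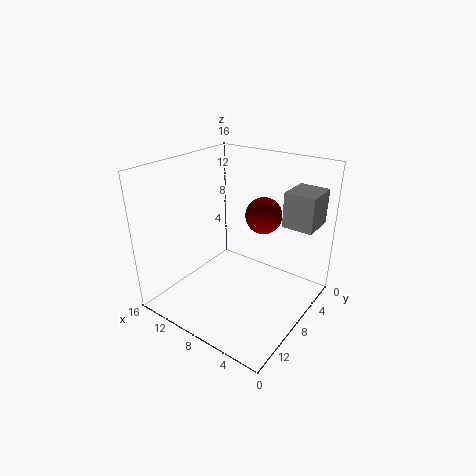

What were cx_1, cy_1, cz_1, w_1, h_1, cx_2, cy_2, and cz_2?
cx_1 = 1; cy_1 = 0.5; cz_1 = 9; w_1 = 3.5; h_1 = 4; cx_2 = 6; cy_2 = 6; cz_2 = 10.5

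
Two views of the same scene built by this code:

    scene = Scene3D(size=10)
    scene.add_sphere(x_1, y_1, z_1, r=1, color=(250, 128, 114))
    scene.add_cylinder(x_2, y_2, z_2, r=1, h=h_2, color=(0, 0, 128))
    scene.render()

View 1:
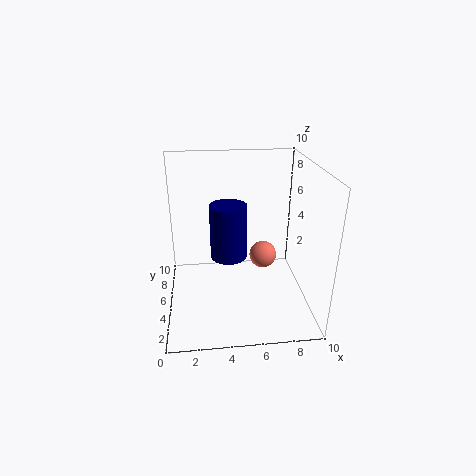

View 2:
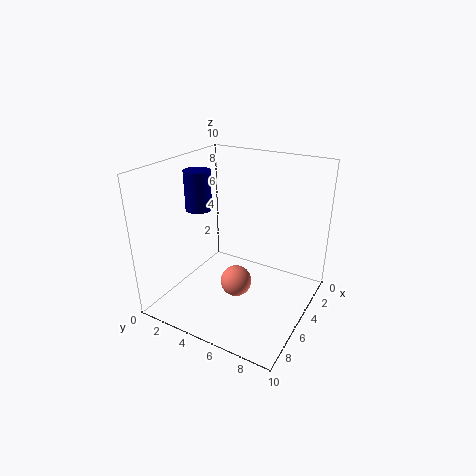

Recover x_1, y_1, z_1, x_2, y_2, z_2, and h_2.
x_1 = 7
y_1 = 6
z_1 = 3
x_2 = 4
y_2 = 1
z_2 = 6
h_2 = 3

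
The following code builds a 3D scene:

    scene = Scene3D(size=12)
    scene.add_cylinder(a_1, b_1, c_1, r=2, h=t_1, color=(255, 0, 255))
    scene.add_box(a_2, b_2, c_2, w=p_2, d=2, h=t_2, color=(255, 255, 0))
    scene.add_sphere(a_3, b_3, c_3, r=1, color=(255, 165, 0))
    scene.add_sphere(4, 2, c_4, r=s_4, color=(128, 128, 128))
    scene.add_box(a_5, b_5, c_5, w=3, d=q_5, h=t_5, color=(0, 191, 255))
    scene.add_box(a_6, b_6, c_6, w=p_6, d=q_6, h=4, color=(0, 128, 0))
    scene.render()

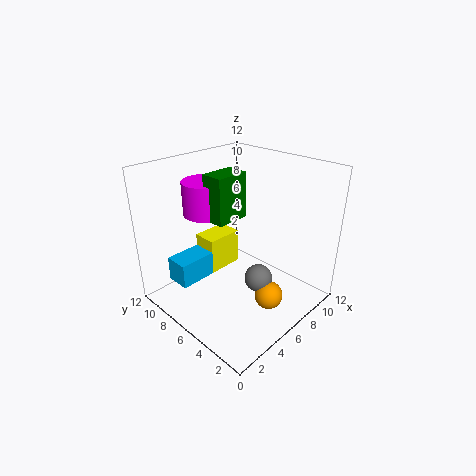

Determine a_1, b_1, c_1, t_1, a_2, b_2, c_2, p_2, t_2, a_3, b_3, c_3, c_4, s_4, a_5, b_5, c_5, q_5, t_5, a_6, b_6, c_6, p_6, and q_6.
a_1 = 6, b_1 = 10, c_1 = 7, t_1 = 3, a_2 = 4, b_2 = 7, c_2 = 3, p_2 = 3, t_2 = 3, a_3 = 4, b_3 = 1, c_3 = 4, c_4 = 5, s_4 = 1, a_5 = 1, b_5 = 7, c_5 = 3, q_5 = 2, t_5 = 2, a_6 = 5, b_6 = 7, c_6 = 7, p_6 = 3, q_6 = 2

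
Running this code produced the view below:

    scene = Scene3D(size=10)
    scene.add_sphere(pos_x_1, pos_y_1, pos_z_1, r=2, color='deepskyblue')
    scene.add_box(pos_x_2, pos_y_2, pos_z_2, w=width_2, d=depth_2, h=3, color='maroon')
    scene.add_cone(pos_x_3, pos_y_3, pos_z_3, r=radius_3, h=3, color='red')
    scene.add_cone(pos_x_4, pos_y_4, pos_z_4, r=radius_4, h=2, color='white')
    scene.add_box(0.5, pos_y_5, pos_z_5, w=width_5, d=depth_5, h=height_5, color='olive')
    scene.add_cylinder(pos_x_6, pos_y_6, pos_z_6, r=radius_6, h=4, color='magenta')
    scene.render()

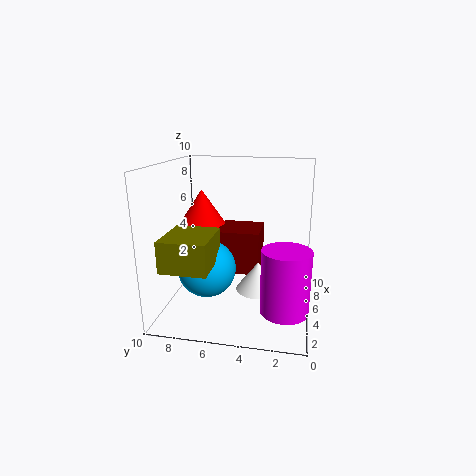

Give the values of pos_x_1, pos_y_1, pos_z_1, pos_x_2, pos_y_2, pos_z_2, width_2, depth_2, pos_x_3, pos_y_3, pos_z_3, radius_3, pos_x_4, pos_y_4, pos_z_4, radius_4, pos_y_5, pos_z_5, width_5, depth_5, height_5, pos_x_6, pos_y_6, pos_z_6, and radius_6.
pos_x_1 = 4
pos_y_1 = 7
pos_z_1 = 3
pos_x_2 = 4.5
pos_y_2 = 3.5
pos_z_2 = 2.5
width_2 = 3
depth_2 = 3
pos_x_3 = 6.5
pos_y_3 = 8
pos_z_3 = 5
radius_3 = 2
pos_x_4 = 4.5
pos_y_4 = 3.5
pos_z_4 = 1.5
radius_4 = 1.5
pos_y_5 = 6
pos_z_5 = 4
width_5 = 3.5
depth_5 = 3
height_5 = 2
pos_x_6 = 2
pos_y_6 = 1.5
pos_z_6 = 1.5
radius_6 = 1.5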